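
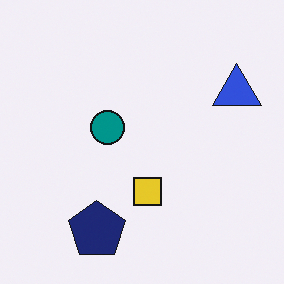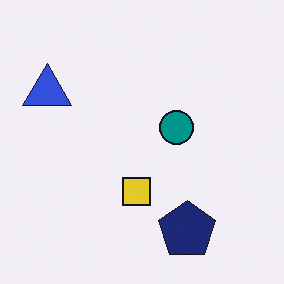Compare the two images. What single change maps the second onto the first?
This is the original image flipped horizontally (left ↔ right).

The blue triangle is in the top-left of the second image and the top-right of the first — shapes on opposite sides of the vertical midline have swapped in a mirror flip.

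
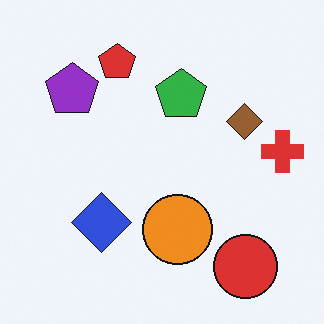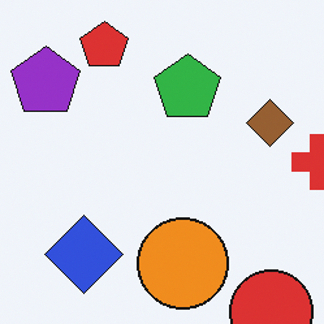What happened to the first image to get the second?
Cropped to a modestly smaller region and rescaled.

The visible shapes are larger and the field of view is narrower; shapes near the original edges may be partly or wholly outside the frame — a crop-and-rescale.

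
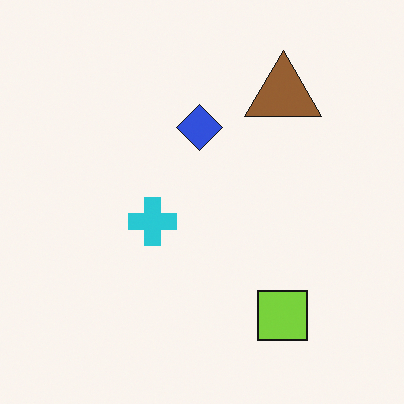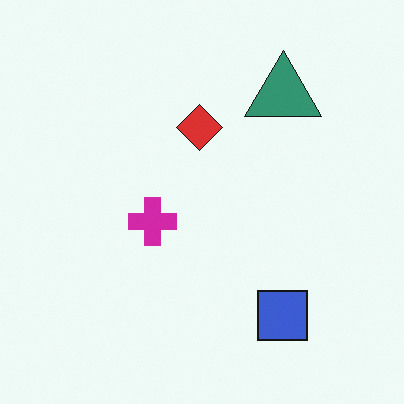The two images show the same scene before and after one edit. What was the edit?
Hue-shifted by a moderate amount.

Every shape's color has rotated by the same amount around the hue wheel — a uniform hue shift.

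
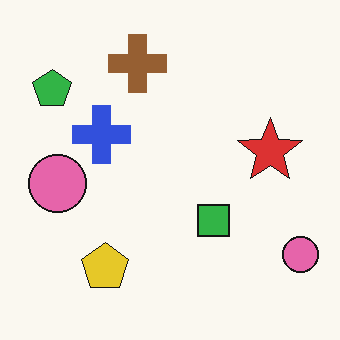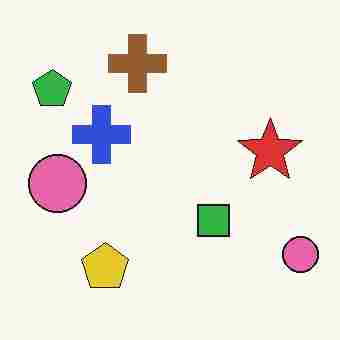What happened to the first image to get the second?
Degraded with heavy JPEG compression.

Blocky 8×8 compression artifacts appear around shape edges and the flat background shows ringing — characteristic JPEG degradation.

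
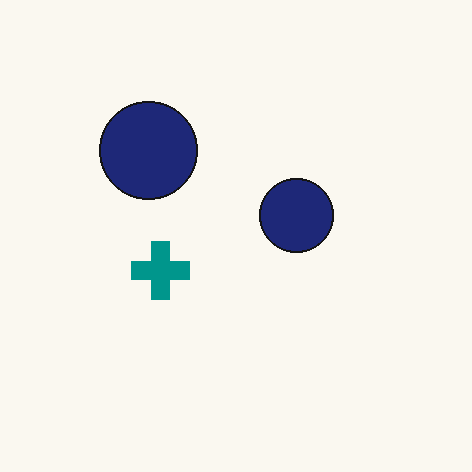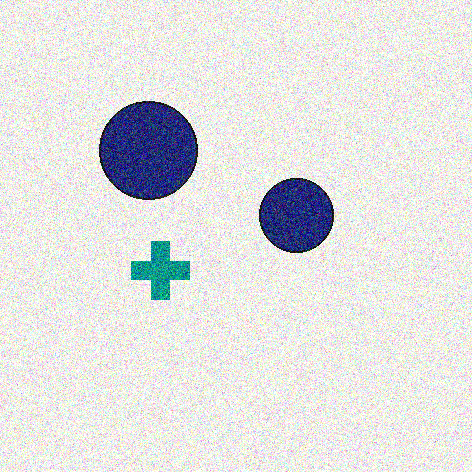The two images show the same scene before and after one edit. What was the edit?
Degraded with strong gaussian noise.

Random speckle covers the whole image, including the flat background.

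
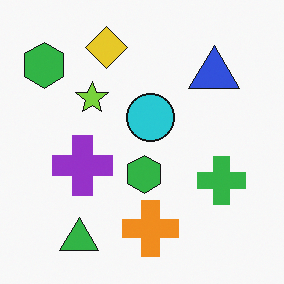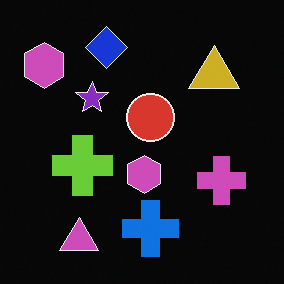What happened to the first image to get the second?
The transformation is: color-inverted (negative).

The light background has become dark and every shape's color is its complement — a photographic negative.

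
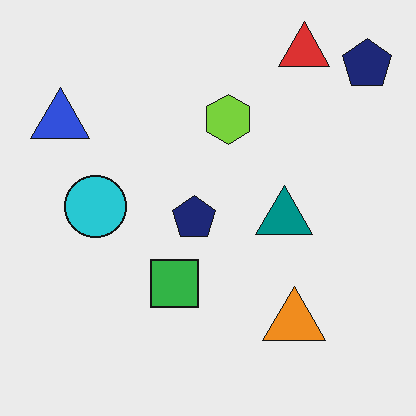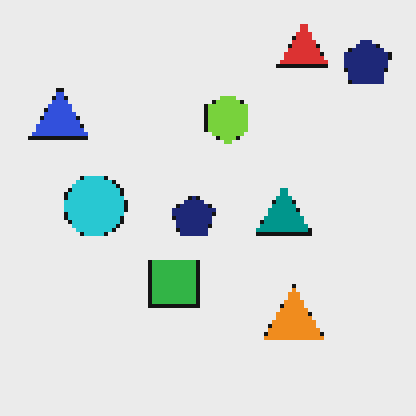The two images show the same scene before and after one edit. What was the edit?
The second image is the first mildly pixelated.

Shapes are reduced to large square blocks; fine edges and outlines are lost — a downscale-then-upscale (mosaic) effect.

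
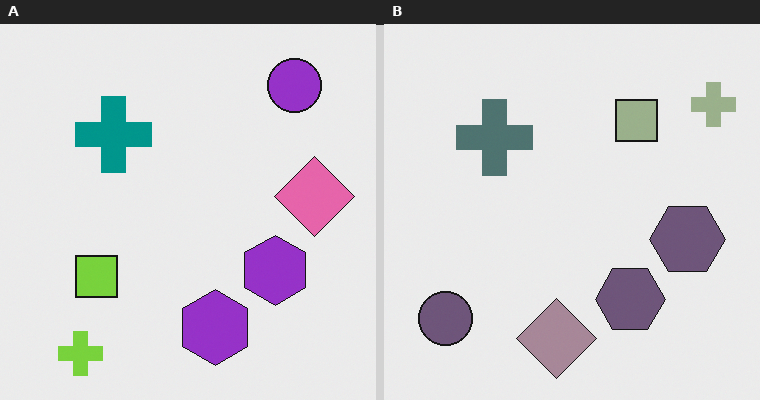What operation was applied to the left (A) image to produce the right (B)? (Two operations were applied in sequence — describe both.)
This is the original image transposed (reflected across the top-left ↔ bottom-right diagonal), then made much more muted (saturation change).

Shapes have swapped their row and column positions — what was in the top-right is now in the bottom-left — a diagonal reflection. All colors are more muted and greyish — a global saturation change.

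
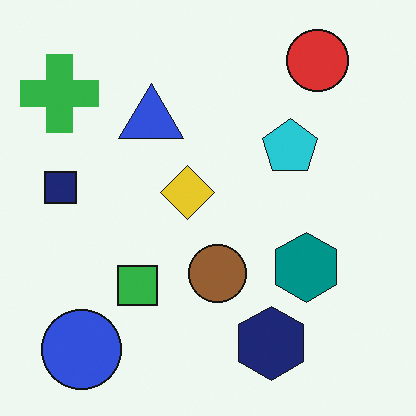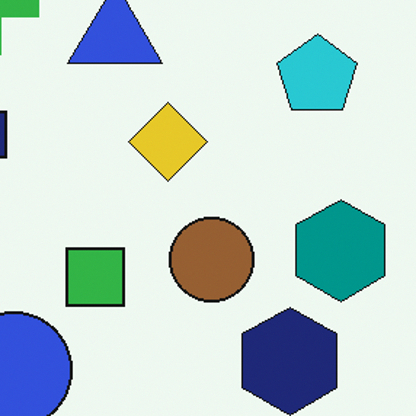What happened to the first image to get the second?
This is the original image cropped to a modestly smaller region and rescaled.

The visible shapes are larger and the field of view is narrower; shapes near the original edges may be partly or wholly outside the frame — a crop-and-rescale.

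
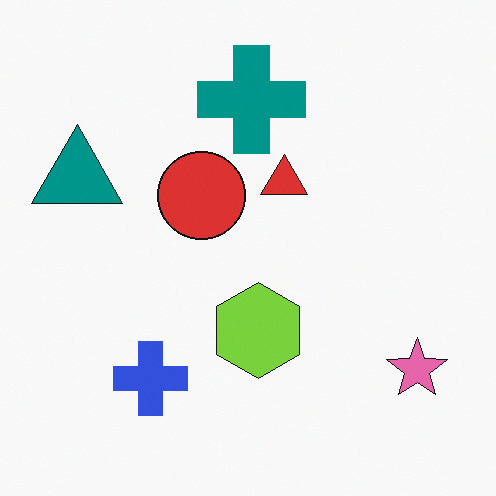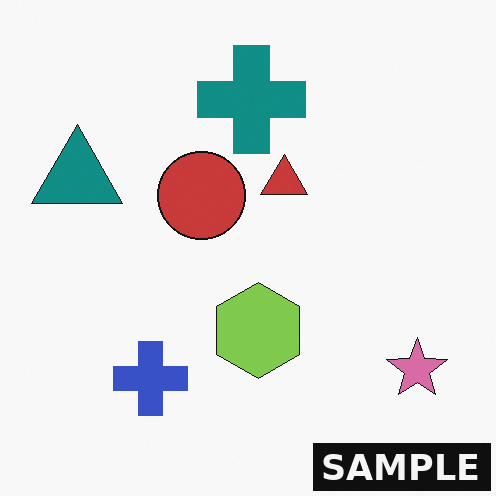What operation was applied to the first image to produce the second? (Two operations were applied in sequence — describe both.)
The transformation is: slightly desaturated, then watermarked with the text "SAMPLE" in the lower-right corner.

All colors are more muted and greyish — a global saturation change. A dark label reading "SAMPLE" appears in the lower-right corner.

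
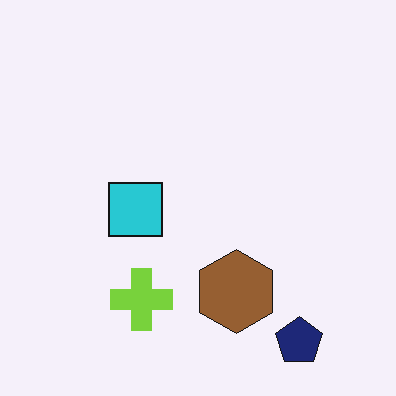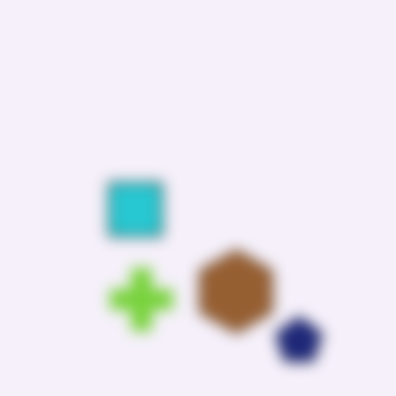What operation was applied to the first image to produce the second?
The transformation is: heavily blurred.

Shape edges and outlines are uniformly softened across the whole image.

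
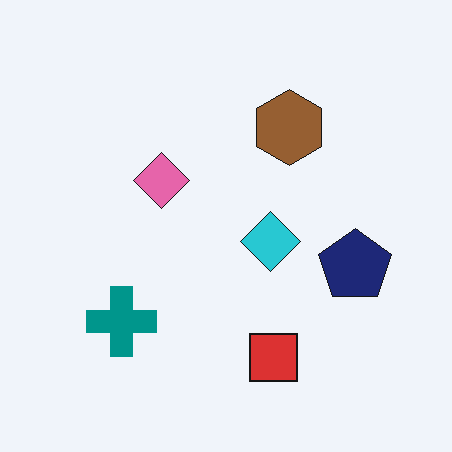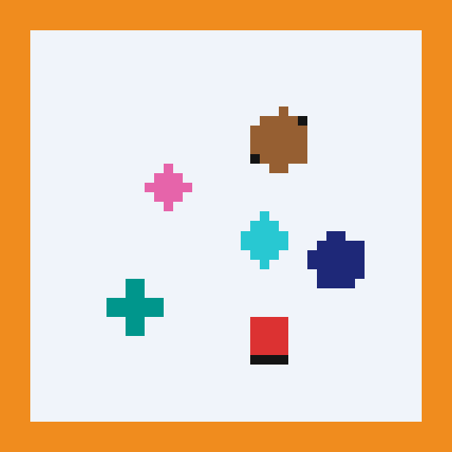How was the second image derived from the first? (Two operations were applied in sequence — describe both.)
This is the original image heavily pixelated into large blocks, then framed with a orange border.

Shapes are reduced to large square blocks; fine edges and outlines are lost — a downscale-then-upscale (mosaic) effect. A solid orange frame runs around the edge of the second image, with the content slightly shrunk inside it.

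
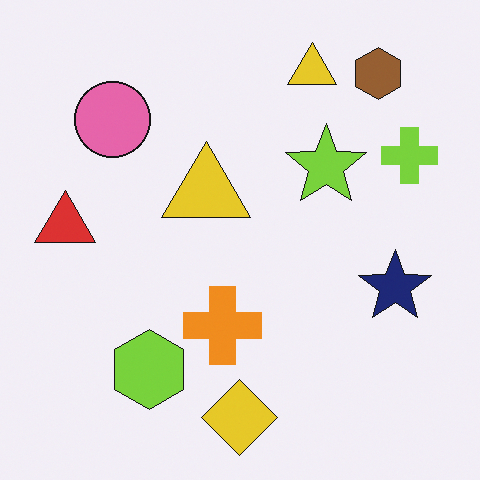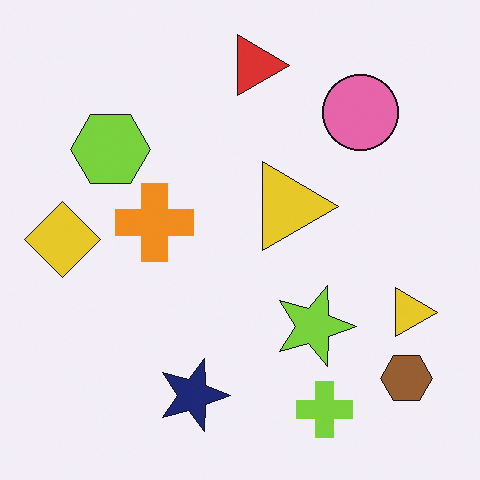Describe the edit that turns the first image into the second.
The transformation is: rotated 90° clockwise.

The brown hexagon sits in the top-right of the first image and the bottom-right of the second — consistent with a whole-image 90° clockwise rotation.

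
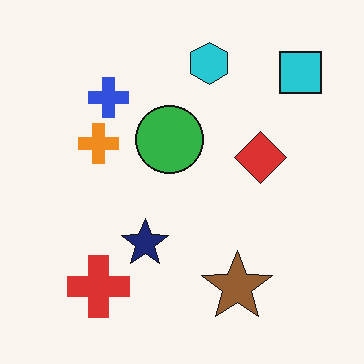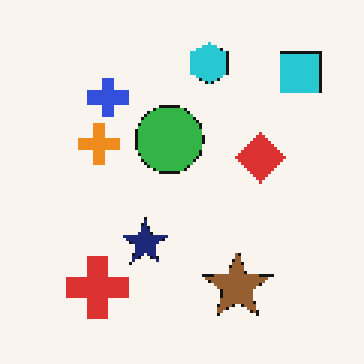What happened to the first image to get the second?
The image was mildly pixelated.

Shapes are reduced to large square blocks; fine edges and outlines are lost — a downscale-then-upscale (mosaic) effect.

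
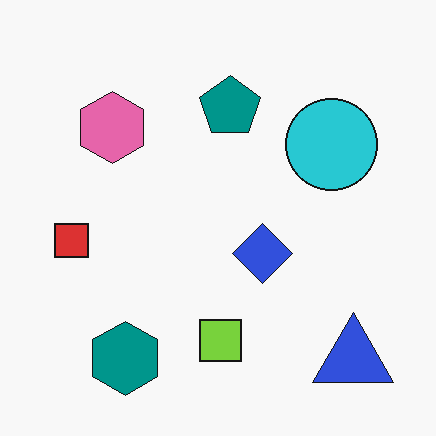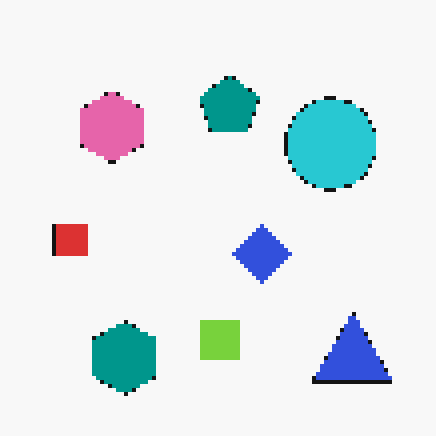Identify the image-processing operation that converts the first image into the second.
The image was mildly pixelated.

Shapes are reduced to large square blocks; fine edges and outlines are lost — a downscale-then-upscale (mosaic) effect.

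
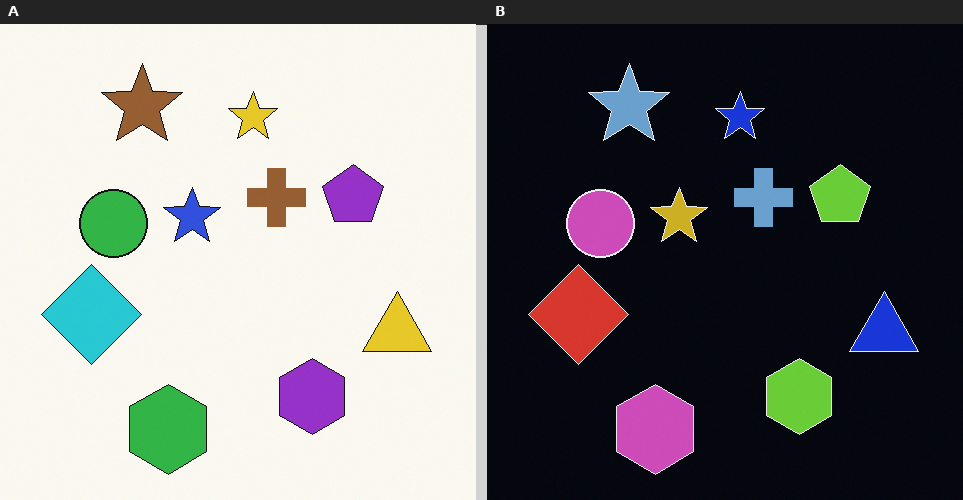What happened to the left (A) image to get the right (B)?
Color-inverted (negative).

The light background has become dark and every shape's color is its complement — a photographic negative.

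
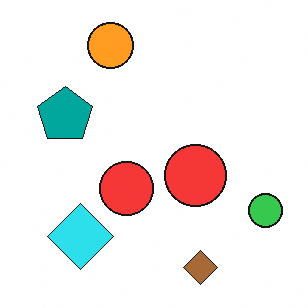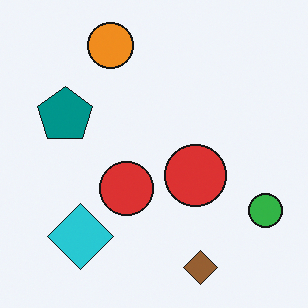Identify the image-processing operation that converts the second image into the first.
The transformation is: slightly brightened.

Every pixel — background and shapes alike — is uniformly brightened.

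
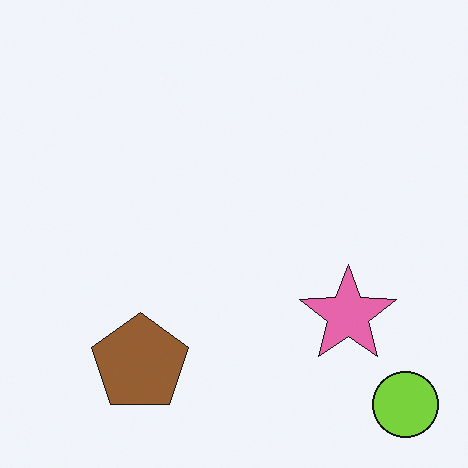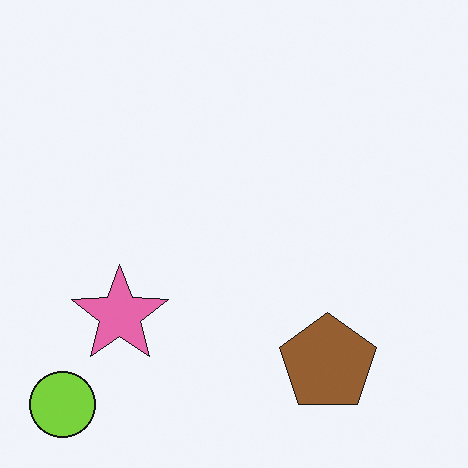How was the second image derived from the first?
The transformation is: flipped horizontally (left ↔ right).

The lime circle is in the bottom-right of the first image and the bottom-left of the second — shapes on opposite sides of the vertical midline have swapped in a mirror flip.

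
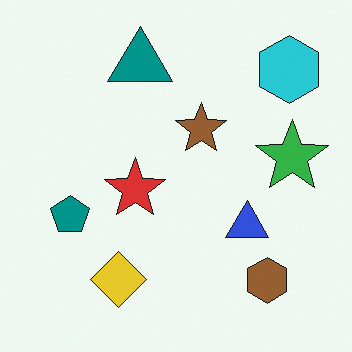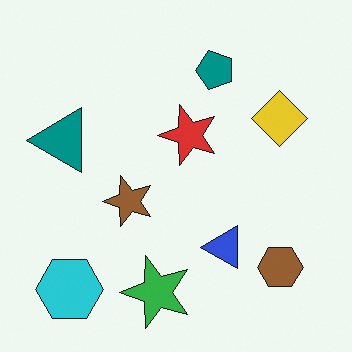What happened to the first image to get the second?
It was transposed (reflected across the top-left ↔ bottom-right diagonal).

Shapes have swapped their row and column positions — what was in the top-right is now in the bottom-left — a diagonal reflection.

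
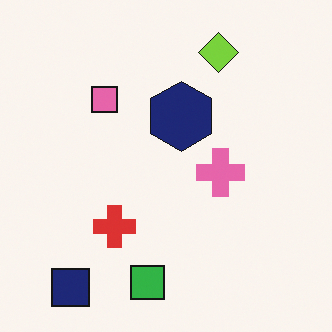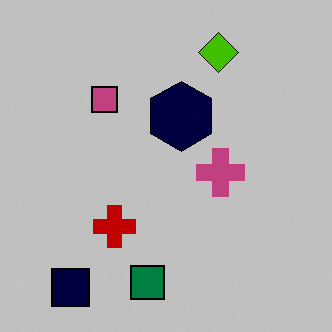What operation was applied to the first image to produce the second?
This is the original image aggressively posterized.

Each flat color has snapped to a coarser quantized level — most visibly, the near-white background has dropped to a flat grey.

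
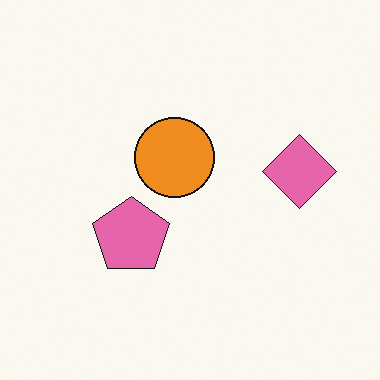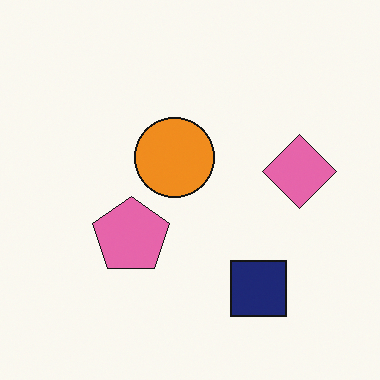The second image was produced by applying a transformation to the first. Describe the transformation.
The second image is the first overlaid with an additional navy square.

A navy square appears in the second image that is absent from the first.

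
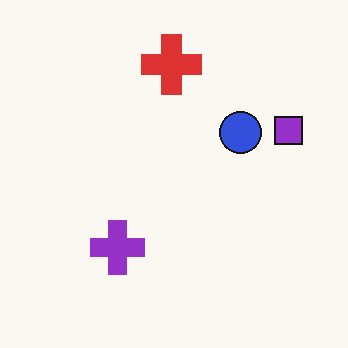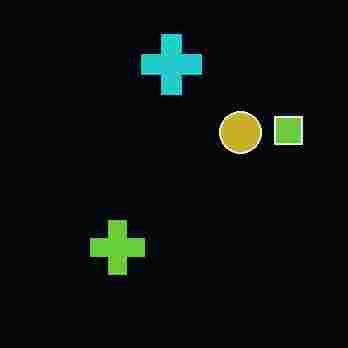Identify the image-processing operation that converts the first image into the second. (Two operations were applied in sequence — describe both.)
This is the original image color-inverted (negative), then heavily JPEG-compressed with obvious blocking artifacts.

The light background has become dark and every shape's color is its complement — a photographic negative. Blocky 8×8 compression artifacts appear around shape edges and the flat background shows ringing — characteristic JPEG degradation.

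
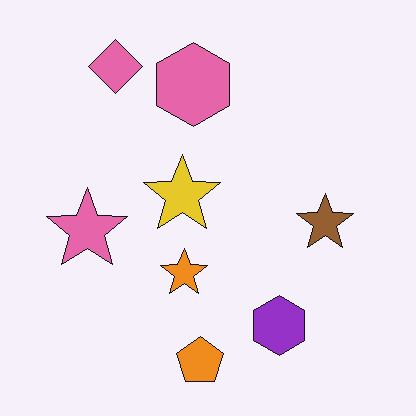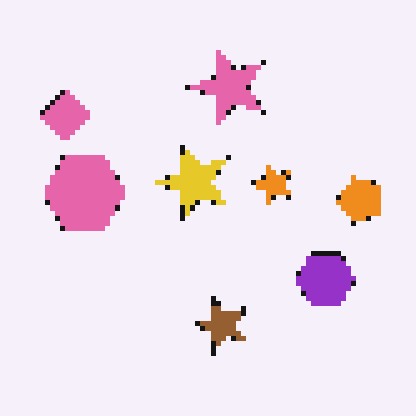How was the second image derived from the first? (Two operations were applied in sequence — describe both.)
The second image is the first lightly pixelated (a mild mosaic effect), then transposed (reflected across the top-left ↔ bottom-right diagonal).

Shapes are reduced to large square blocks; fine edges and outlines are lost — a downscale-then-upscale (mosaic) effect. Shapes have swapped their row and column positions — what was in the top-right is now in the bottom-left — a diagonal reflection.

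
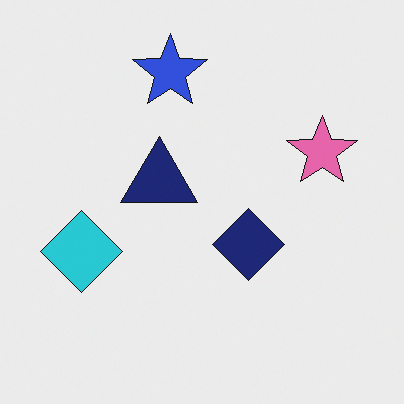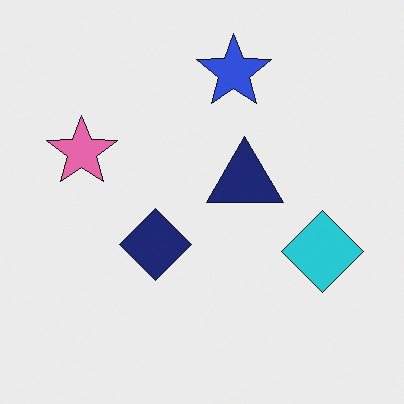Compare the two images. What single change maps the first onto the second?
The second image is the first flipped horizontally (left ↔ right).

The cyan diamond is in the left of the first image and the right of the second — shapes on opposite sides of the vertical midline have swapped in a mirror flip.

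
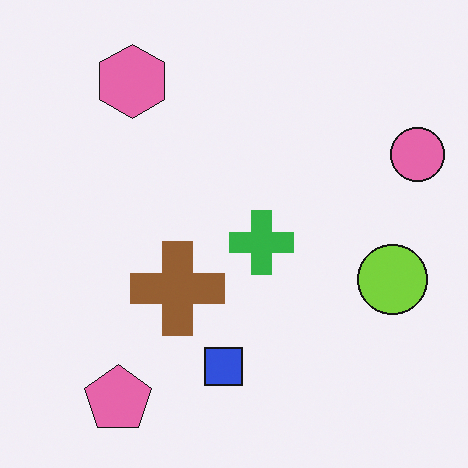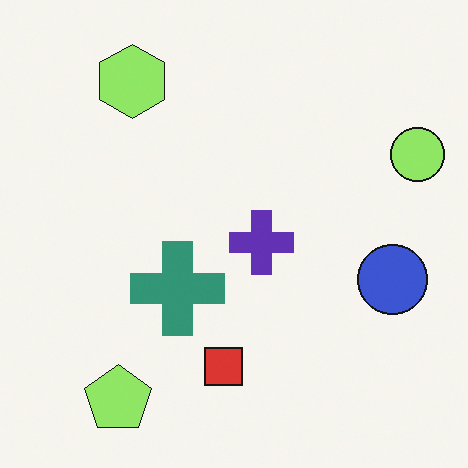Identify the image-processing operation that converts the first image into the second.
The image was hue-shifted by a moderate amount.

Every shape's color has rotated by the same amount around the hue wheel — a uniform hue shift.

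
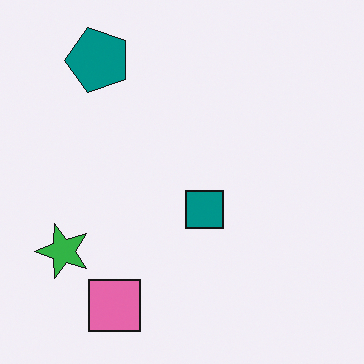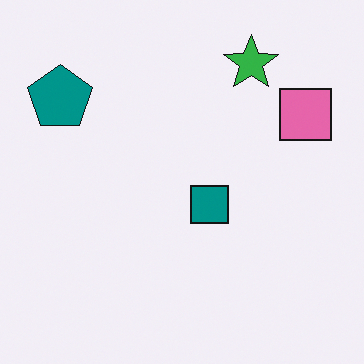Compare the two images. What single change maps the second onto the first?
The first image is the second transposed (reflected across the top-left ↔ bottom-right diagonal).

Shapes have swapped their row and column positions — what was in the top-right is now in the bottom-left — a diagonal reflection.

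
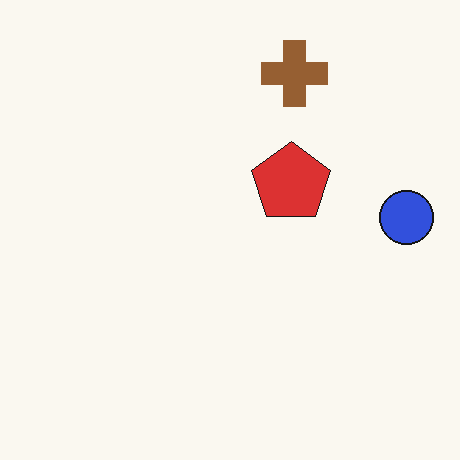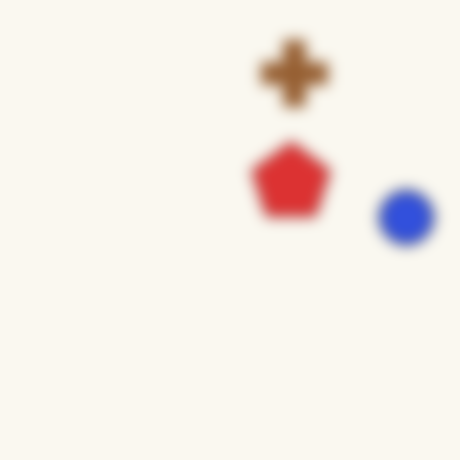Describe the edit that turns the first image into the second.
The transformation is: heavily blurred.

Shape edges and outlines are uniformly softened across the whole image.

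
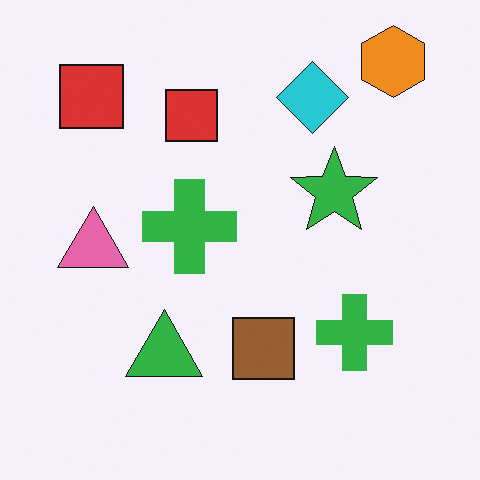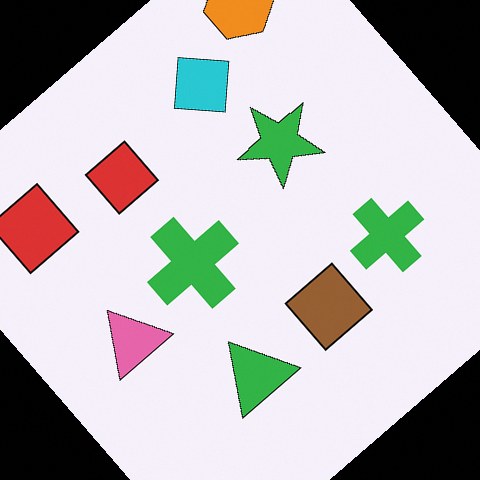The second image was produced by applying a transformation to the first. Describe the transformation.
The transformation is: rotated counter-clockwise by a large amount — several tens of degrees.

Every shape is tilted by the same angle and the image corners show triangular fill wedges — a whole-image rotation by a non-right angle.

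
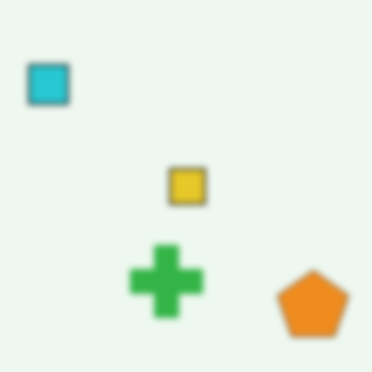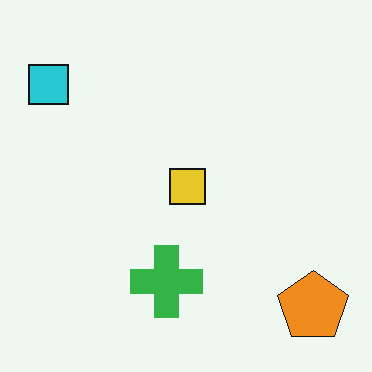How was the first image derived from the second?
It was moderately blurred.

Shape edges and outlines are uniformly softened across the whole image.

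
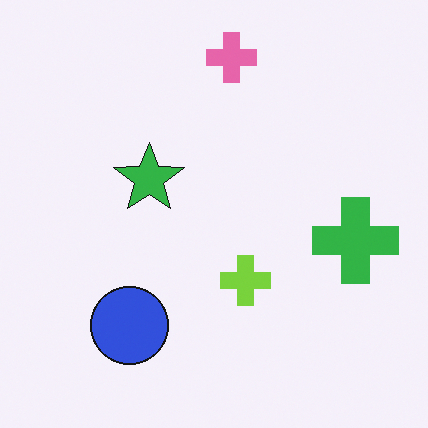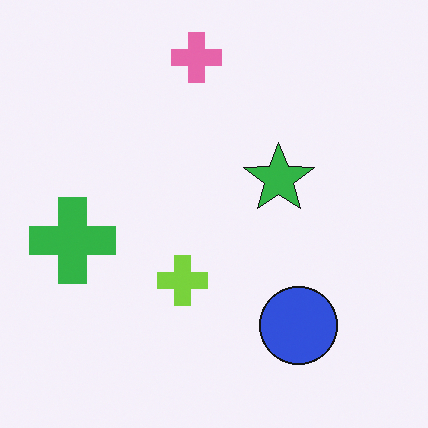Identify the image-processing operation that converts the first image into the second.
This is the original image flipped horizontally (left ↔ right).

The green cross is in the right of the first image and the left of the second — shapes on opposite sides of the vertical midline have swapped in a mirror flip.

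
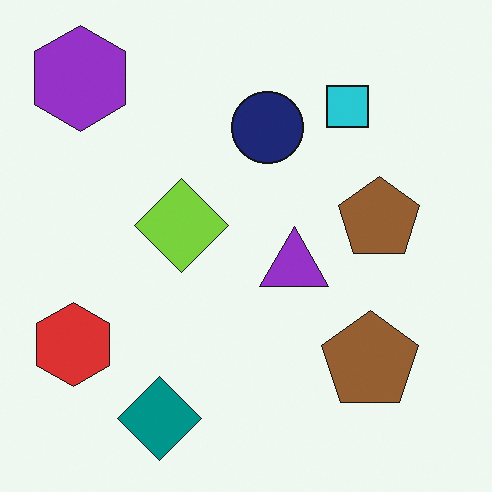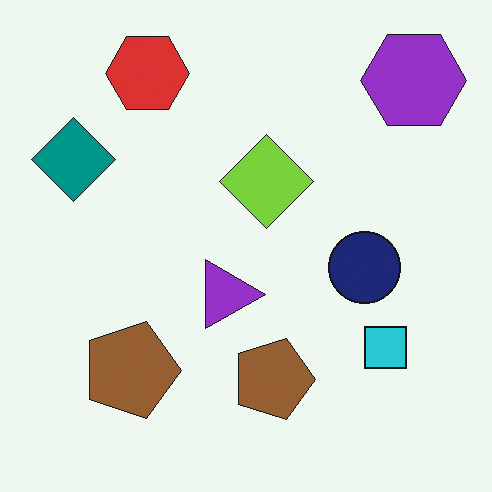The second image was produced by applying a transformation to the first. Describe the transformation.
The image was rotated 90° clockwise.

The purple hexagon sits in the top-left of the first image and the top-right of the second — consistent with a whole-image 90° clockwise rotation.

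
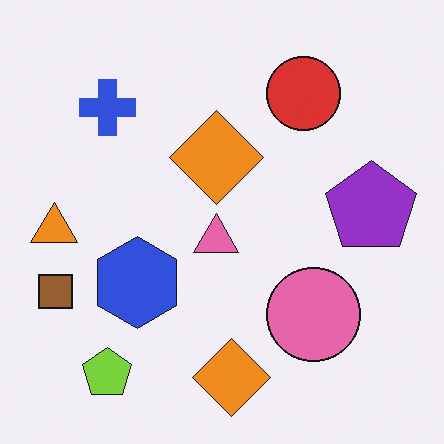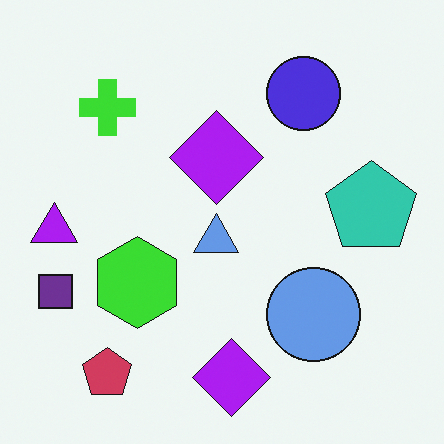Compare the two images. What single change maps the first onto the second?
Hue-shifted by a large amount.

Every shape's color has rotated by the same amount around the hue wheel — a uniform hue shift.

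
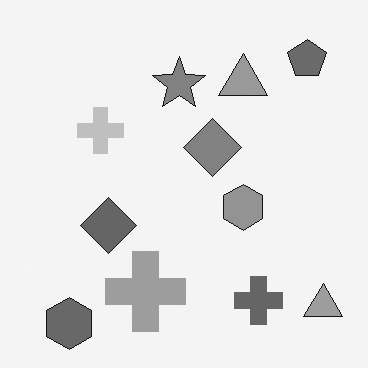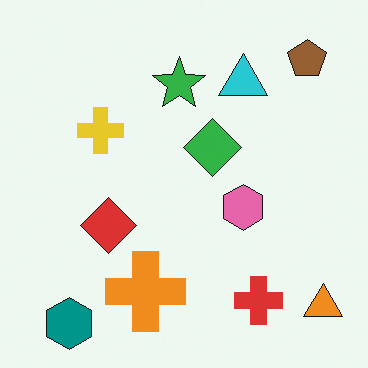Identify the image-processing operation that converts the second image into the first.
It was converted to grayscale.

All color is removed — every shape is now a shade of grey.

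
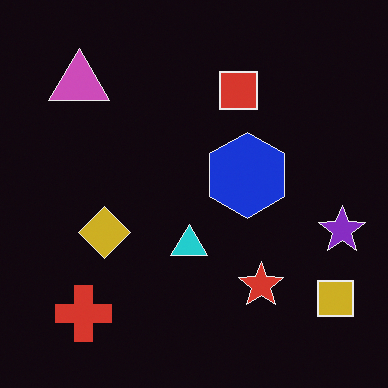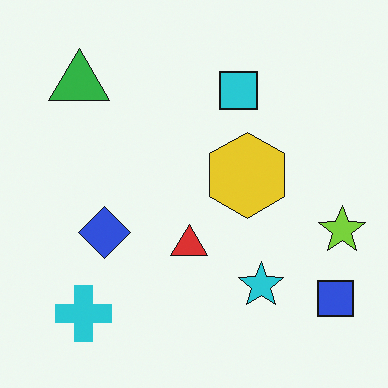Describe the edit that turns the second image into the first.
The first image is the second color-inverted (negative).

The light background has become dark and every shape's color is its complement — a photographic negative.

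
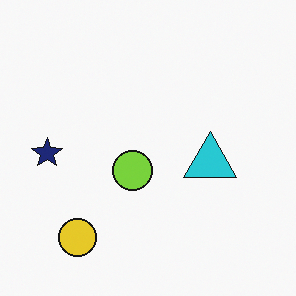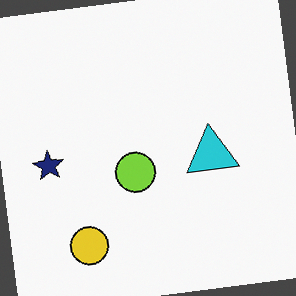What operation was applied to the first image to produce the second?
It was rotated counter-clockwise by a few degrees.

Every shape is tilted by the same angle and the image corners show triangular fill wedges — a whole-image rotation by a non-right angle.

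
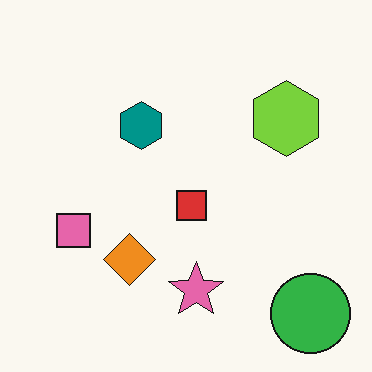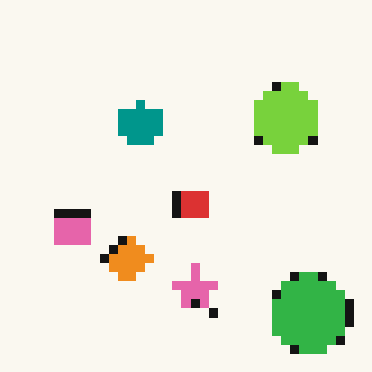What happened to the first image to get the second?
The second image is the first heavily pixelated into large blocks.

Shapes are reduced to large square blocks; fine edges and outlines are lost — a downscale-then-upscale (mosaic) effect.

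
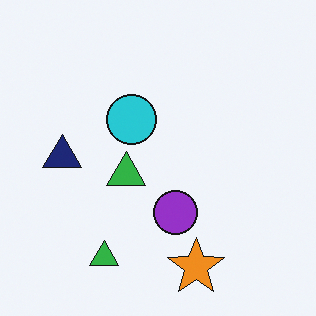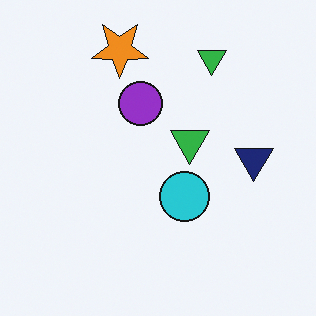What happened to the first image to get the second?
The image was rotated 180°.

The orange star sits in the bottom of the first image and the top of the second — consistent with a whole-image 180° rotation.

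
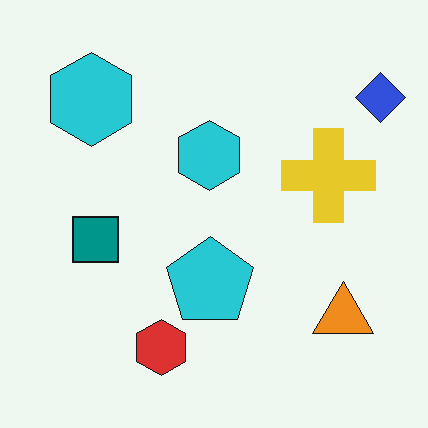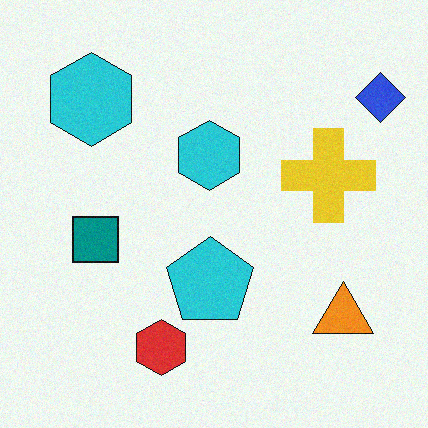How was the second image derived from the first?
The image was degraded with a light layer of grain.

Random speckle covers the whole image, including the flat background.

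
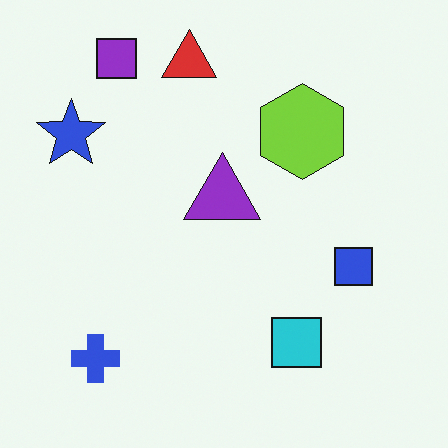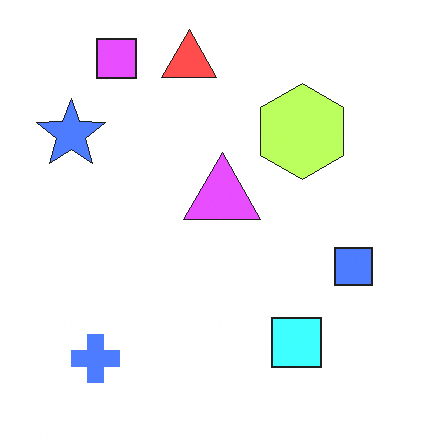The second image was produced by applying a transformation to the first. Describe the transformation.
The image was substantially brightened.

Every pixel — background and shapes alike — is uniformly brightened.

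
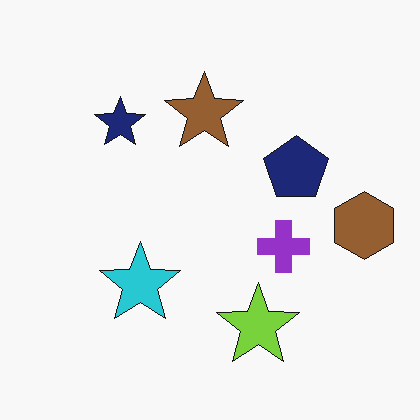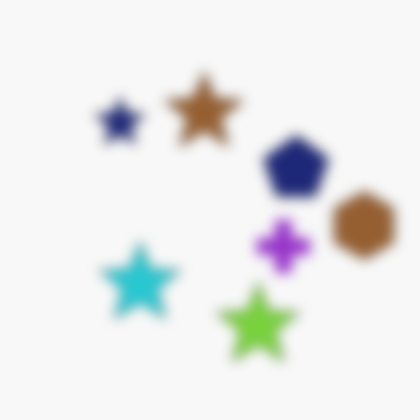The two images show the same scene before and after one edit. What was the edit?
The transformation is: heavily blurred.

Shape edges and outlines are uniformly softened across the whole image.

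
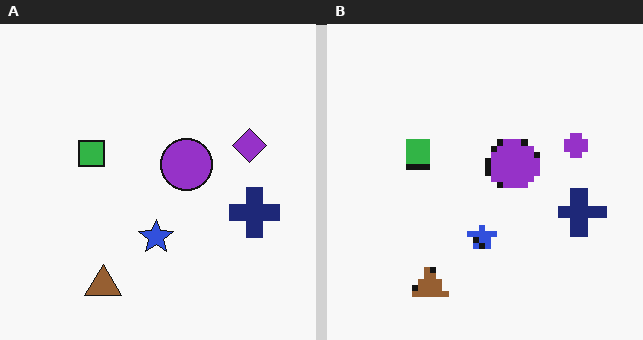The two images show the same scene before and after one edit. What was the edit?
The image was pixelated into visible square blocks.

Shapes are reduced to large square blocks; fine edges and outlines are lost — a downscale-then-upscale (mosaic) effect.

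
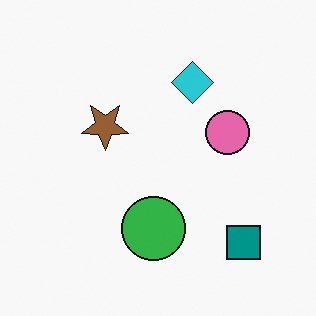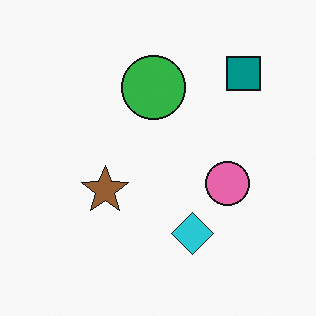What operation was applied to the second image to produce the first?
It was flipped vertically (top ↔ bottom).

The teal square is in the top-right of the second image and the bottom-right of the first — shapes on opposite sides of the horizontal midline have swapped in a mirror flip.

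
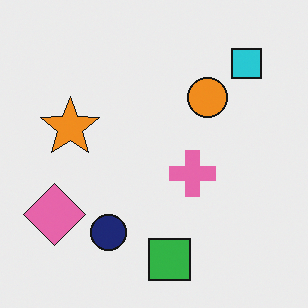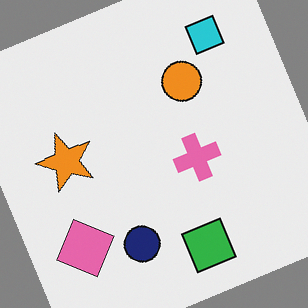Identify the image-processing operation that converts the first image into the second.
The image was rotated counter-clockwise by a moderate amount.

Every shape is tilted by the same angle and the image corners show triangular fill wedges — a whole-image rotation by a non-right angle.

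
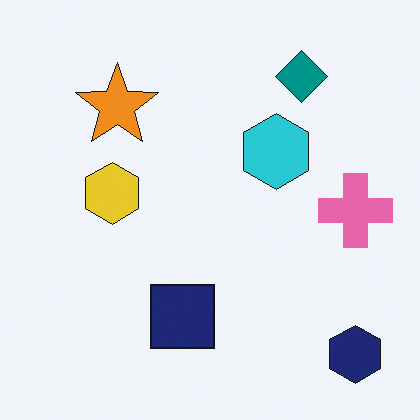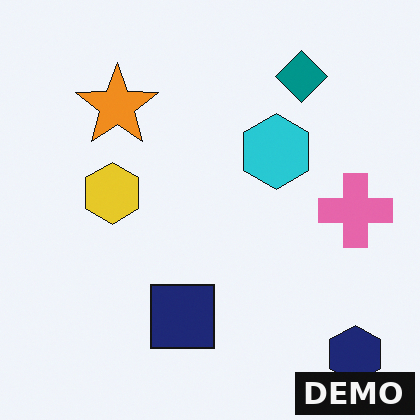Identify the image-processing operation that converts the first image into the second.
It was watermarked with the text "DEMO" in the lower-right corner.

A dark label reading "DEMO" appears in the lower-right corner.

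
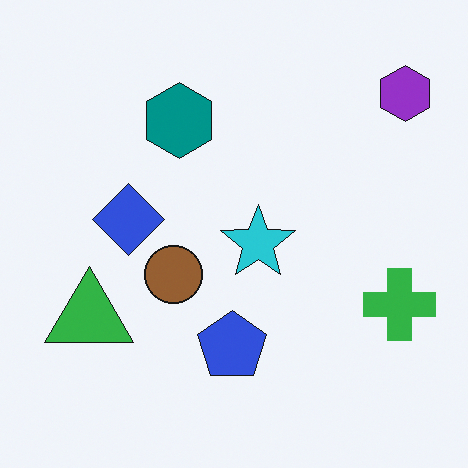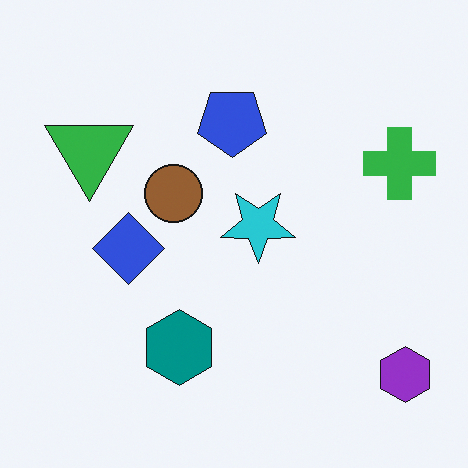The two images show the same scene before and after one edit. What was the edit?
It was flipped vertically (top ↔ bottom).

The purple hexagon is in the top-right of the first image and the bottom-right of the second — shapes on opposite sides of the horizontal midline have swapped in a mirror flip.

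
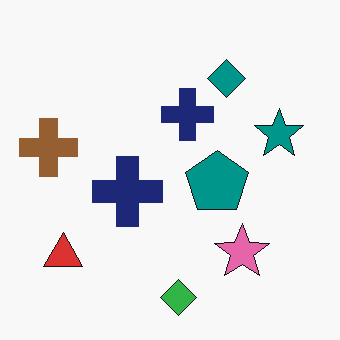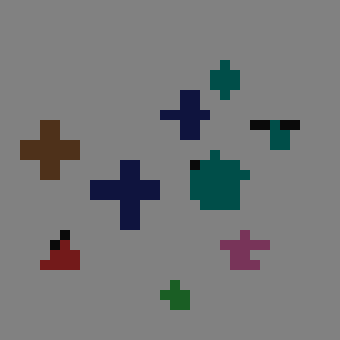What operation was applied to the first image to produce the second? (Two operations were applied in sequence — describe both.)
The image was noticeably darkened, then coarsely pixelated.

Every pixel — background and shapes alike — is uniformly darkened. Shapes are reduced to large square blocks; fine edges and outlines are lost — a downscale-then-upscale (mosaic) effect.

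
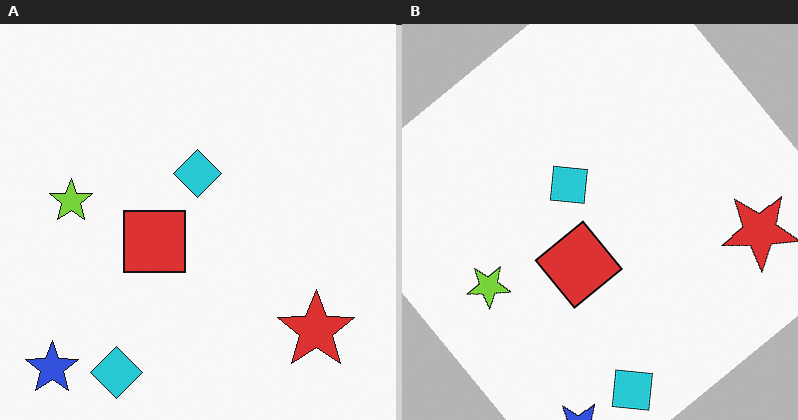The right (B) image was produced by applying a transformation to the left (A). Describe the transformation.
Rotated counter-clockwise by a large amount — several tens of degrees.

Every shape is tilted by the same angle and the image corners show triangular fill wedges — a whole-image rotation by a non-right angle.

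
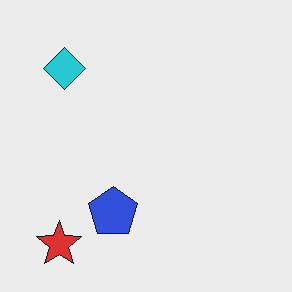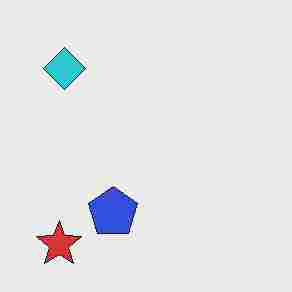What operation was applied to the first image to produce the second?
This is the original image heavily JPEG-compressed with obvious blocking artifacts.

Blocky 8×8 compression artifacts appear around shape edges and the flat background shows ringing — characteristic JPEG degradation.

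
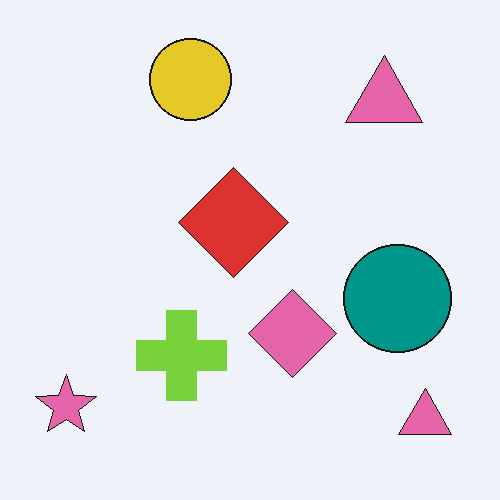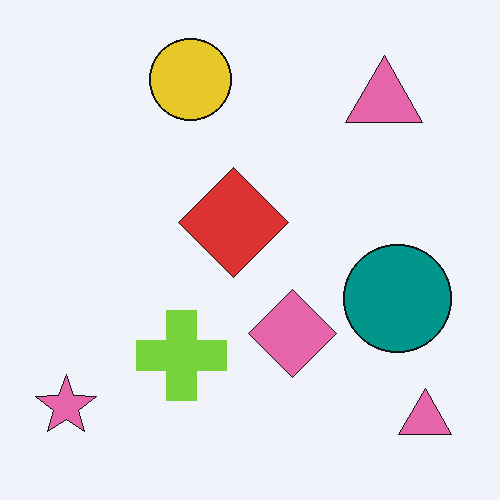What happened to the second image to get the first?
The transformation is: JPEG-compressed with visible artifacts.

Blocky 8×8 compression artifacts appear around shape edges and the flat background shows ringing — characteristic JPEG degradation.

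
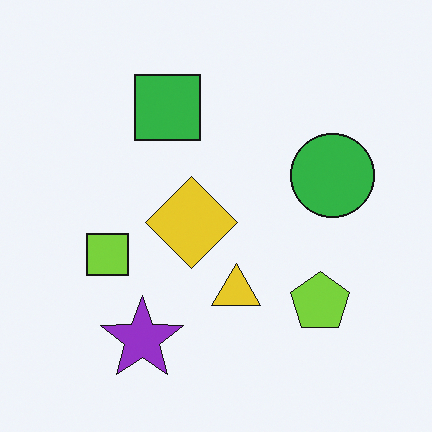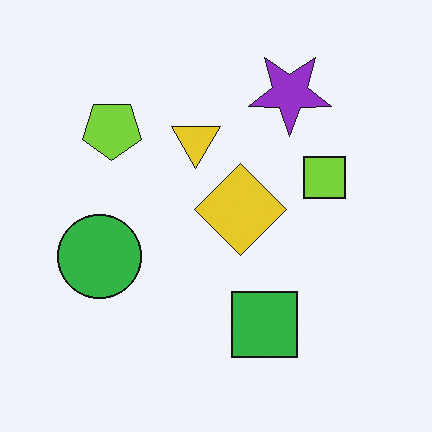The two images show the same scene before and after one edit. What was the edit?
The image was rotated 180°.

The purple star sits in the bottom-left of the first image and the top-right of the second — consistent with a whole-image 180° rotation.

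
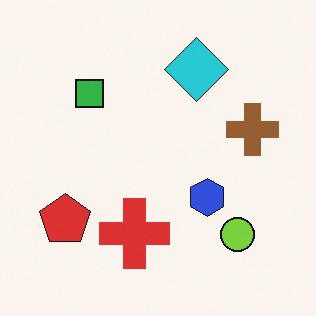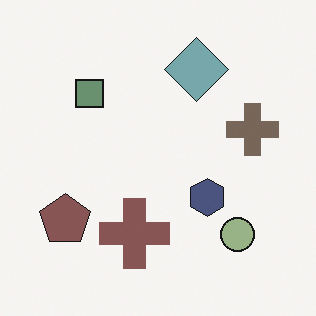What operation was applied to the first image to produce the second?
The second image is the first made much more muted (saturation change).

All colors are more muted and greyish — a global saturation change.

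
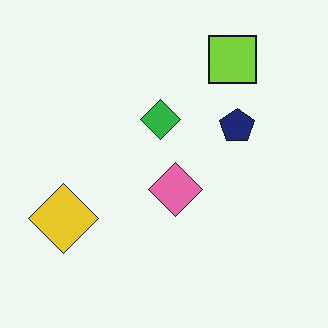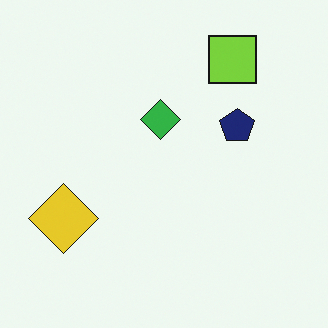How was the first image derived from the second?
Overlaid with an additional pink diamond.

A pink diamond appears in the first image that is absent from the second.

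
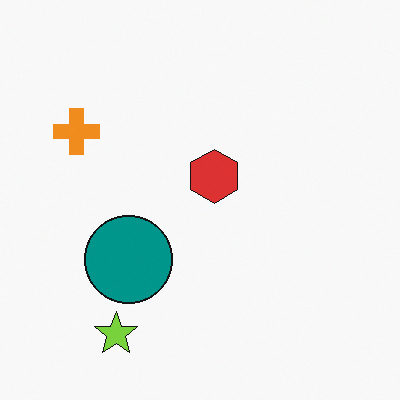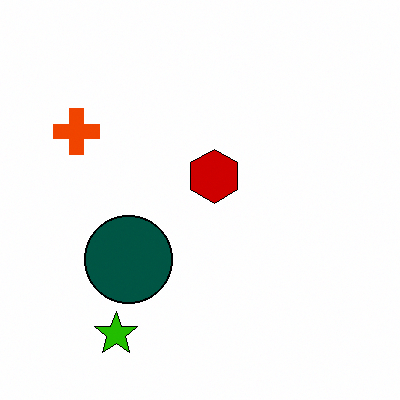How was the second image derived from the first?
Boosted in contrast.

Tones are pushed away from mid-grey across the whole image — a global contrast change.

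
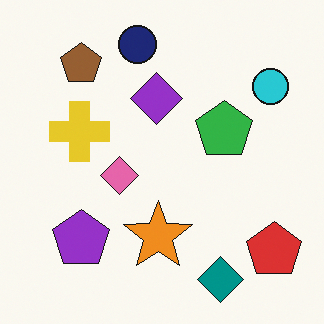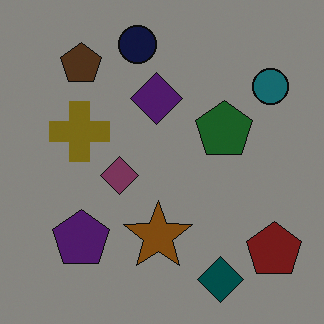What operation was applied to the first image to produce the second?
It was noticeably darkened.

Every pixel — background and shapes alike — is uniformly darkened.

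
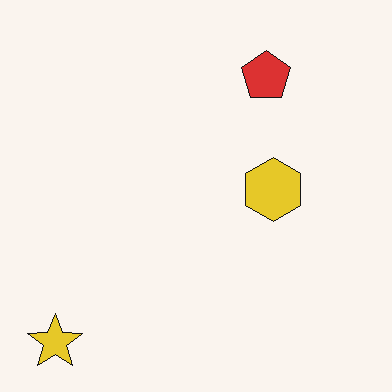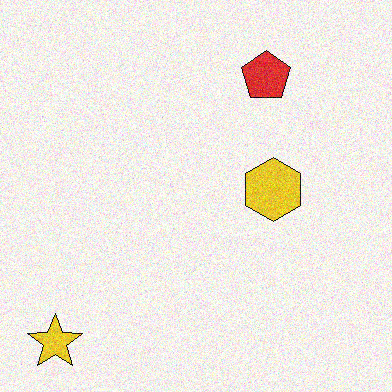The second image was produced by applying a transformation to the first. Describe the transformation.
It was degraded with moderate additive noise.

Random speckle covers the whole image, including the flat background.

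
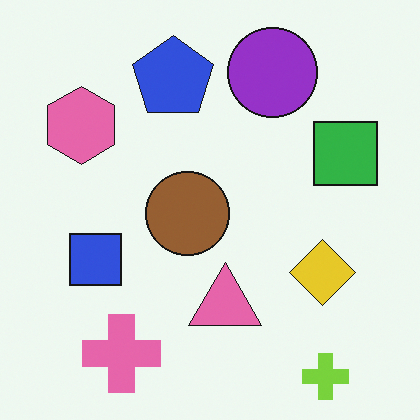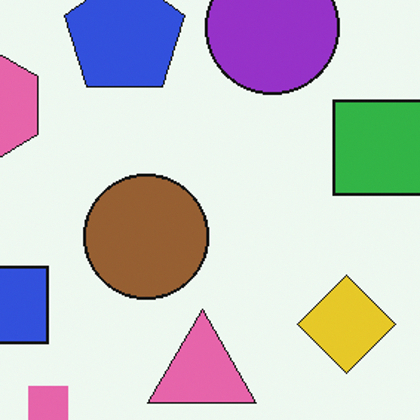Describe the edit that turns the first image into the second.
This is the original image cropped slightly and scaled back up.

The visible shapes are larger and the field of view is narrower; shapes near the original edges may be partly or wholly outside the frame — a crop-and-rescale.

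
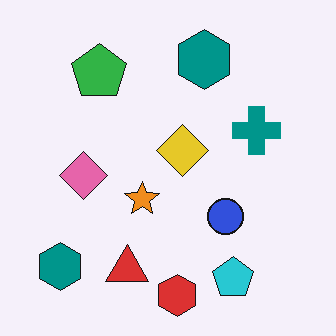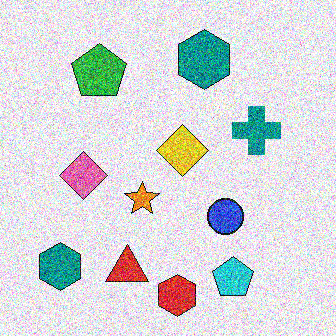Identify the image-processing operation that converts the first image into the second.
The transformation is: degraded with a thick layer of grain.

Random speckle covers the whole image, including the flat background.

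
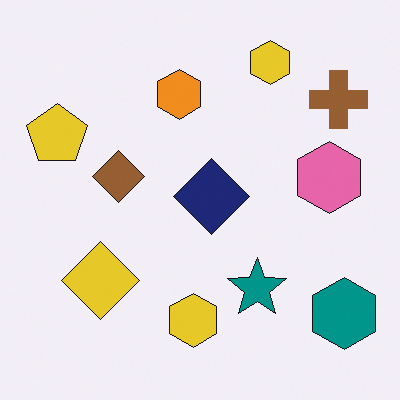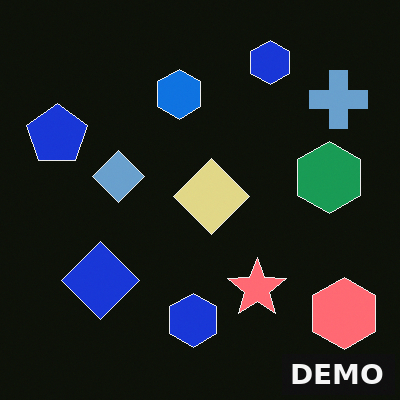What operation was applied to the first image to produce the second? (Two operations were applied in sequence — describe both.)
The image was color-inverted (negative), then watermarked with the text "DEMO" in the lower-right corner.

The light background has become dark and every shape's color is its complement — a photographic negative. A dark label reading "DEMO" appears in the lower-right corner.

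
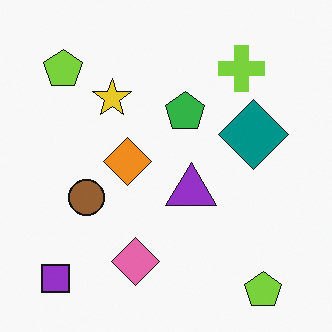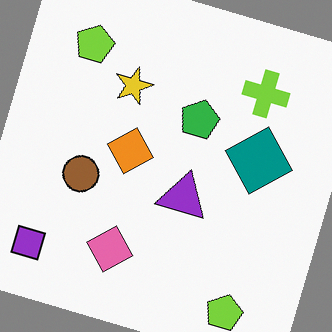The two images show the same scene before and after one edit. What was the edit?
The image was rotated clockwise by a clearly visible amount.

Every shape is tilted by the same angle and the image corners show triangular fill wedges — a whole-image rotation by a non-right angle.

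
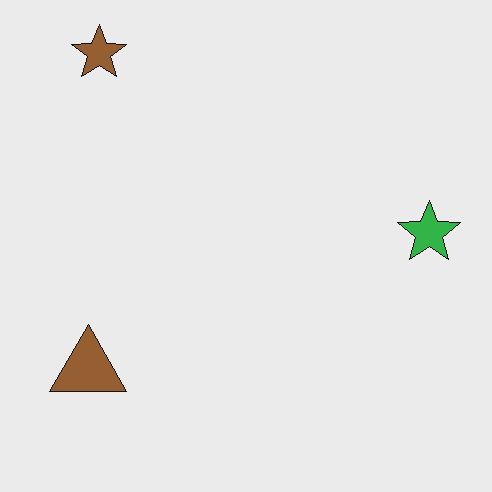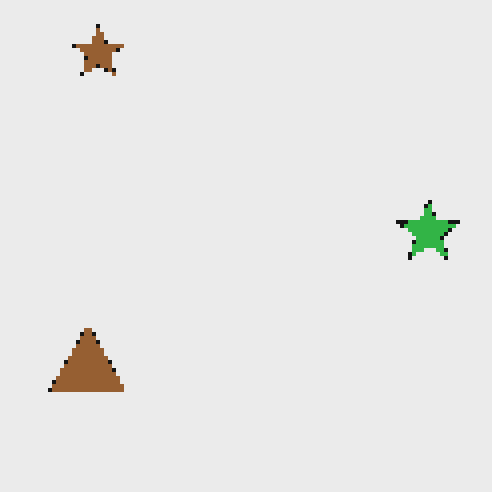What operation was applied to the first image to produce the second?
The second image is the first mildly pixelated.

Shapes are reduced to large square blocks; fine edges and outlines are lost — a downscale-then-upscale (mosaic) effect.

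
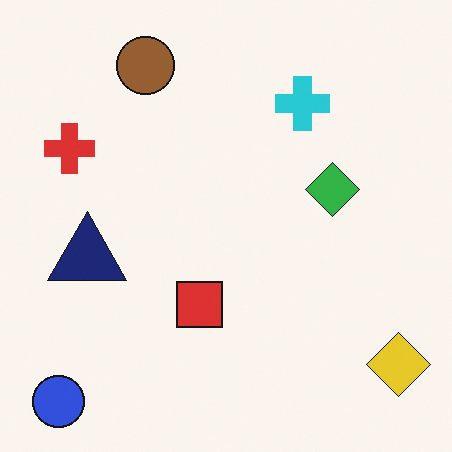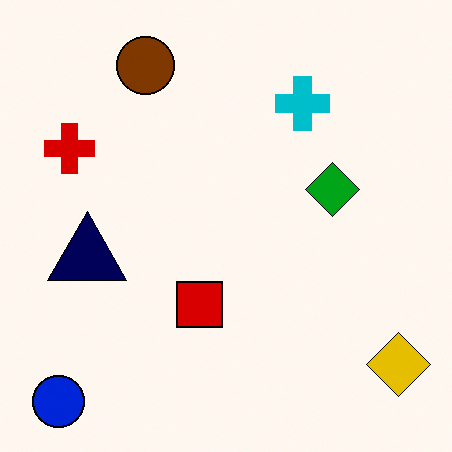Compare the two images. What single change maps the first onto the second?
It was given slightly increased contrast.

Tones are pushed away from mid-grey across the whole image — a global contrast change.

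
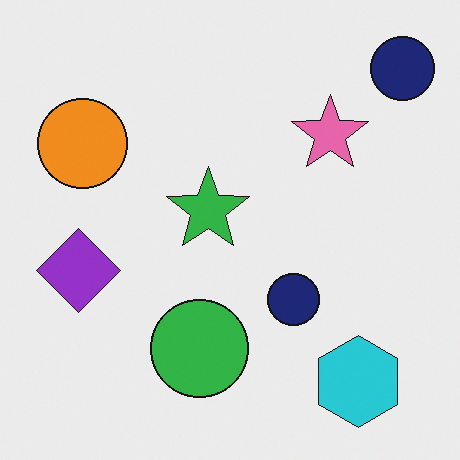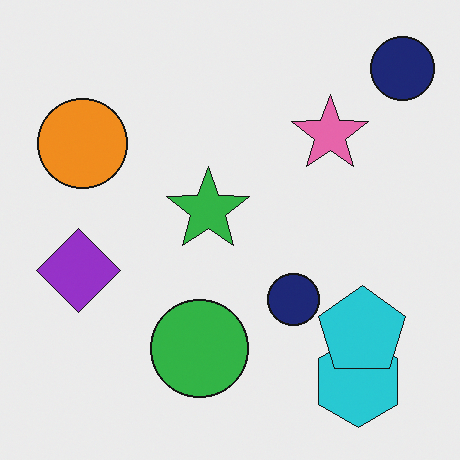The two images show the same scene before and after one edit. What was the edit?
Overlaid with an additional cyan pentagon.

A cyan pentagon appears in the second image that is absent from the first.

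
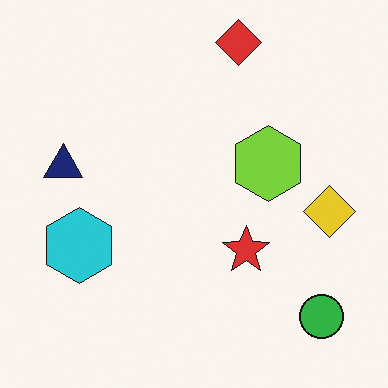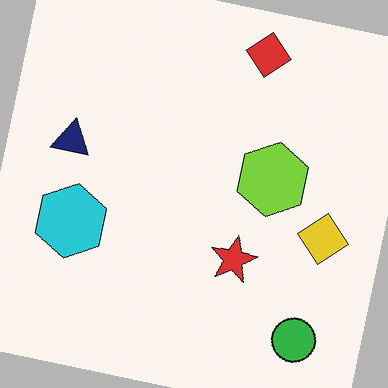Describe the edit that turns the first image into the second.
Rotated clockwise by a small amount.

Every shape is tilted by the same angle and the image corners show triangular fill wedges — a whole-image rotation by a non-right angle.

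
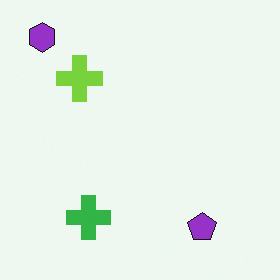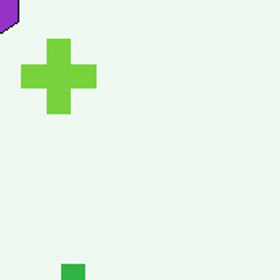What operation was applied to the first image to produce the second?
This is the original image cropped slightly and scaled back up.

The visible shapes are larger and the field of view is narrower; shapes near the original edges may be partly or wholly outside the frame — a crop-and-rescale.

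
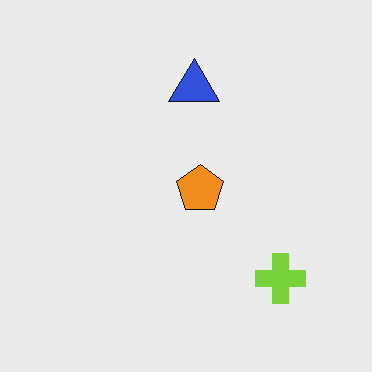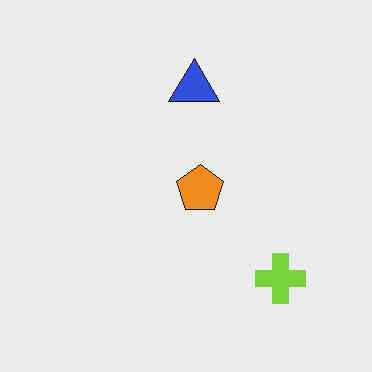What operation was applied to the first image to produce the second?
This is the original image JPEG-compressed with visible artifacts.

Blocky 8×8 compression artifacts appear around shape edges and the flat background shows ringing — characteristic JPEG degradation.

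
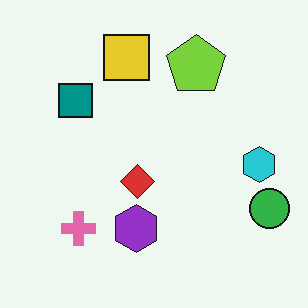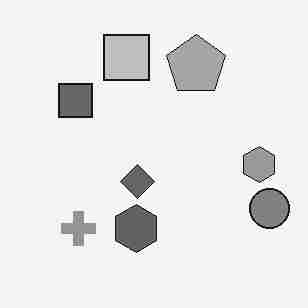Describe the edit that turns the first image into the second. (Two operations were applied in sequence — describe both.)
Converted to grayscale, then heavily JPEG-compressed with obvious blocking artifacts.

All color is removed — every shape is now a shade of grey. Blocky 8×8 compression artifacts appear around shape edges and the flat background shows ringing — characteristic JPEG degradation.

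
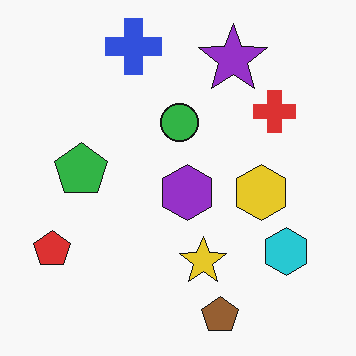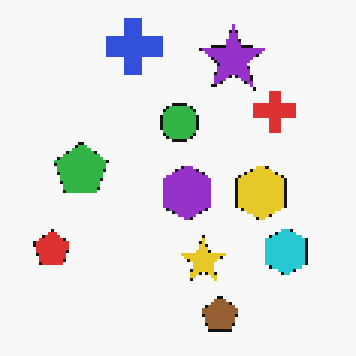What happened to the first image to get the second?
This is the original image lightly pixelated (a mild mosaic effect).

Shapes are reduced to large square blocks; fine edges and outlines are lost — a downscale-then-upscale (mosaic) effect.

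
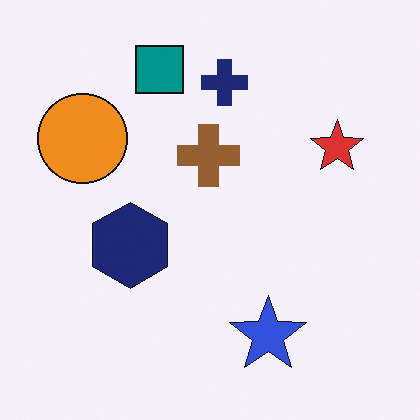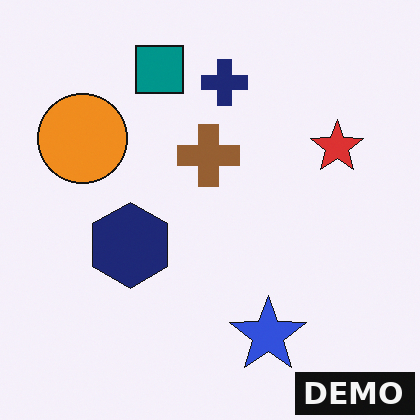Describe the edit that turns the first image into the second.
The image was watermarked with the text "DEMO" in the lower-right corner.

A dark label reading "DEMO" appears in the lower-right corner.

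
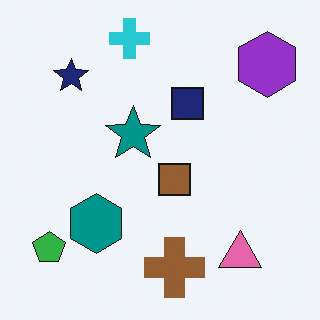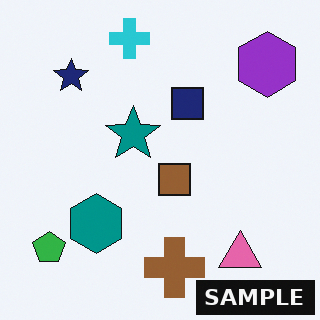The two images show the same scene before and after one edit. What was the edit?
This is the original image watermarked with the text "SAMPLE" in the lower-right corner.

A dark label reading "SAMPLE" appears in the lower-right corner.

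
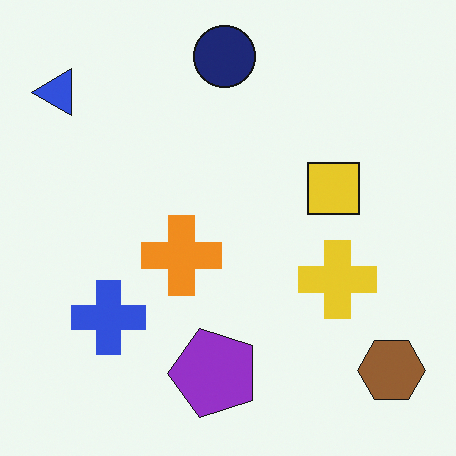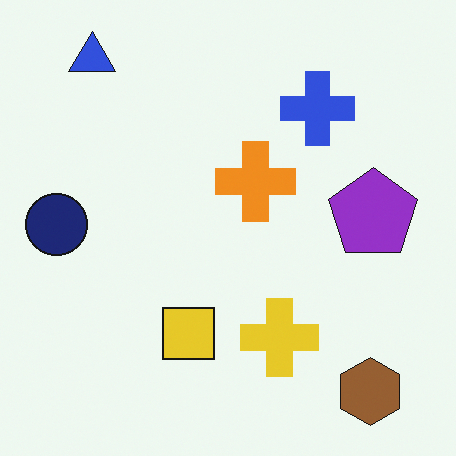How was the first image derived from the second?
This is the original image transposed (reflected across the top-left ↔ bottom-right diagonal).

Shapes have swapped their row and column positions — what was in the top-right is now in the bottom-left — a diagonal reflection.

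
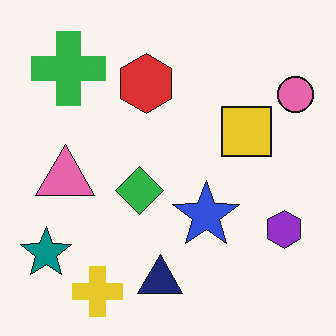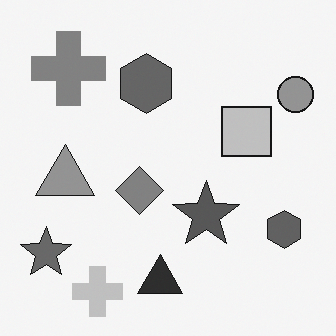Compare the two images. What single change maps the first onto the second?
Converted to grayscale.

All color is removed — every shape is now a shade of grey.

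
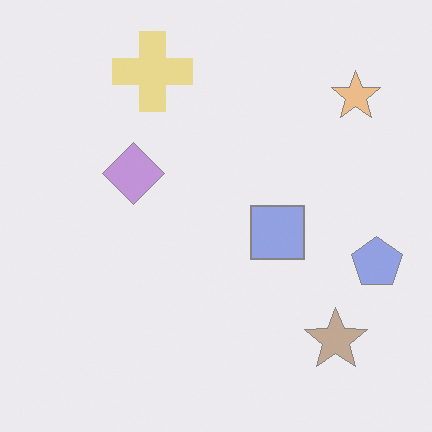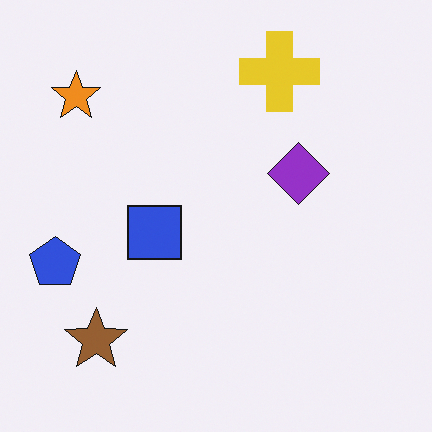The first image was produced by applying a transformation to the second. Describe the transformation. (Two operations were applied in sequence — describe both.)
It was given much lower contrast, then flipped horizontally (left ↔ right).

Tones are pushed toward mid-grey across the whole image — a global contrast change. The blue pentagon is in the left of the second image and the right of the first — shapes on opposite sides of the vertical midline have swapped in a mirror flip.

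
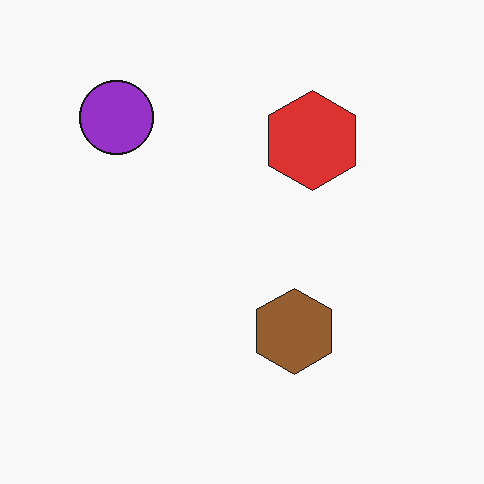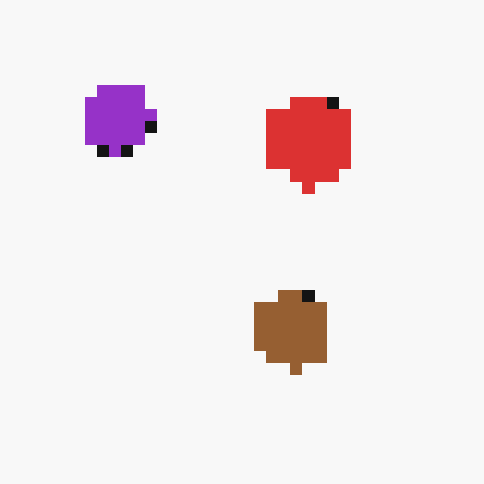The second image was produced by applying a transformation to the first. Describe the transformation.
The image was heavily pixelated into large blocks.

Shapes are reduced to large square blocks; fine edges and outlines are lost — a downscale-then-upscale (mosaic) effect.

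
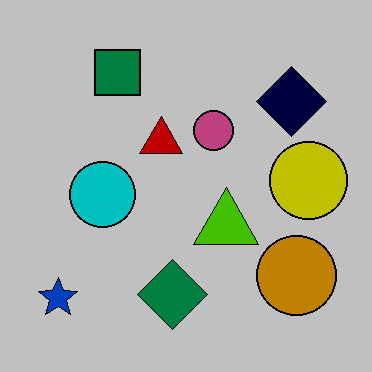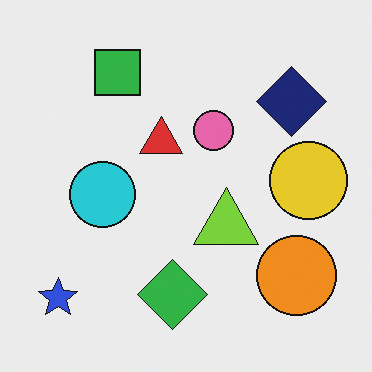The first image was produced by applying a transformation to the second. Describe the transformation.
The image was aggressively posterized.

Each flat color has snapped to a coarser quantized level — most visibly, the near-white background has dropped to a flat grey.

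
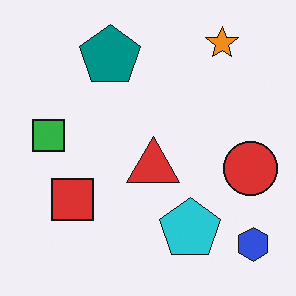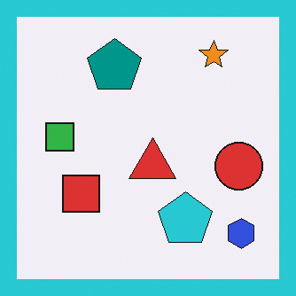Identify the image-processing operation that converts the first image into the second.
It was framed with a cyan border.

A solid cyan frame runs around the edge of the second image, with the content slightly shrunk inside it.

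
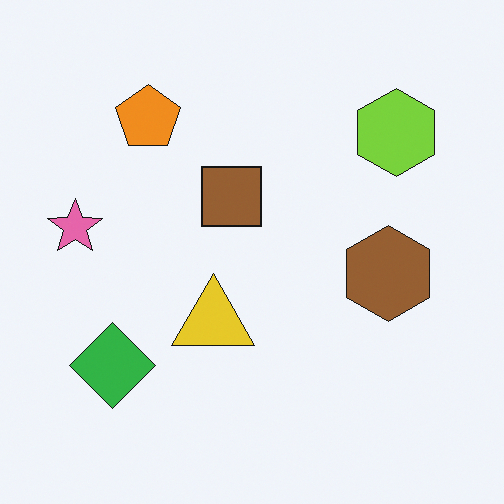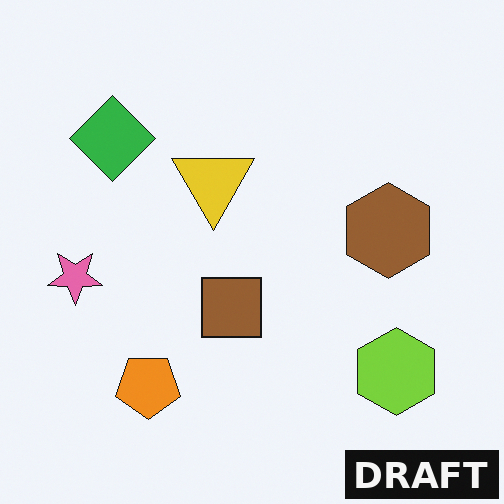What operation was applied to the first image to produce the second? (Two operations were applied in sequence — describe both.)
This is the original image flipped vertically (top ↔ bottom), then watermarked with the text "DRAFT" in the lower-right corner.

The orange pentagon is in the top-left of the first image and the bottom-left of the second — shapes on opposite sides of the horizontal midline have swapped in a mirror flip. A dark label reading "DRAFT" appears in the lower-right corner.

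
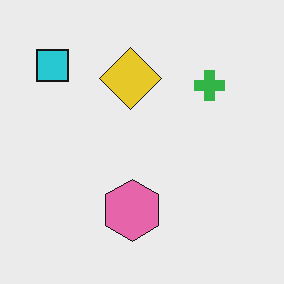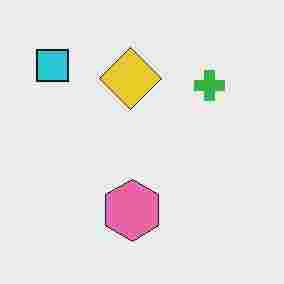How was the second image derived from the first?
The second image is the first degraded with heavy JPEG compression.

Blocky 8×8 compression artifacts appear around shape edges and the flat background shows ringing — characteristic JPEG degradation.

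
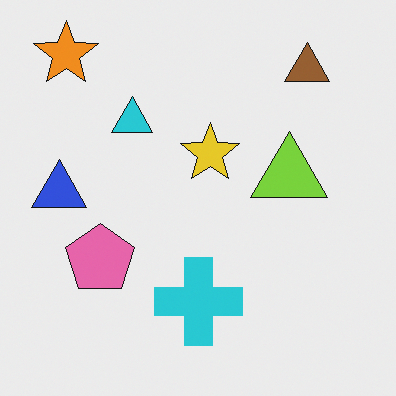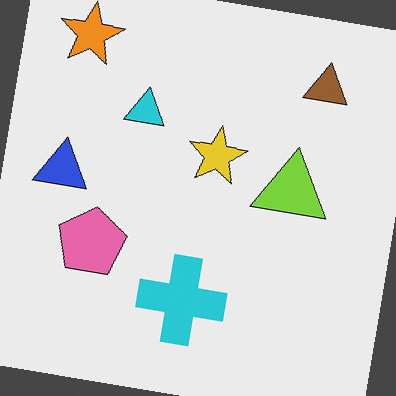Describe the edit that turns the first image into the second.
Rotated clockwise by a small amount.

Every shape is tilted by the same angle and the image corners show triangular fill wedges — a whole-image rotation by a non-right angle.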